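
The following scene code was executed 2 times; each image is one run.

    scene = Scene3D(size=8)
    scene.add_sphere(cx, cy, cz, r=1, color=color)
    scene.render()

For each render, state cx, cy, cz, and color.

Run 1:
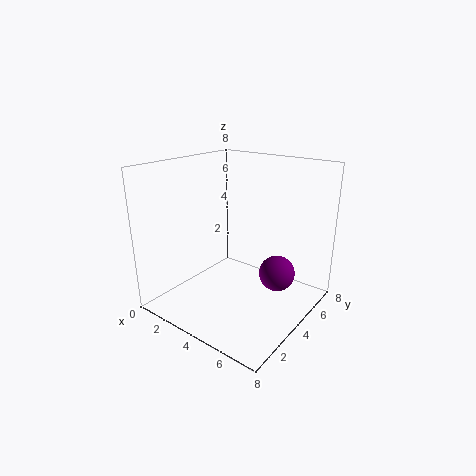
cx = 6, cy = 5, cz = 2, color = 'purple'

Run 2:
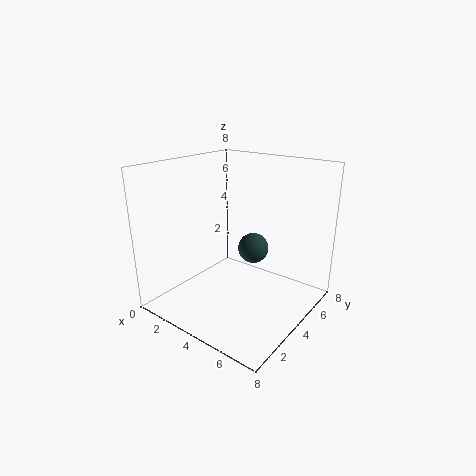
cx = 3, cy = 7, cz = 2, color = 'darkslategray'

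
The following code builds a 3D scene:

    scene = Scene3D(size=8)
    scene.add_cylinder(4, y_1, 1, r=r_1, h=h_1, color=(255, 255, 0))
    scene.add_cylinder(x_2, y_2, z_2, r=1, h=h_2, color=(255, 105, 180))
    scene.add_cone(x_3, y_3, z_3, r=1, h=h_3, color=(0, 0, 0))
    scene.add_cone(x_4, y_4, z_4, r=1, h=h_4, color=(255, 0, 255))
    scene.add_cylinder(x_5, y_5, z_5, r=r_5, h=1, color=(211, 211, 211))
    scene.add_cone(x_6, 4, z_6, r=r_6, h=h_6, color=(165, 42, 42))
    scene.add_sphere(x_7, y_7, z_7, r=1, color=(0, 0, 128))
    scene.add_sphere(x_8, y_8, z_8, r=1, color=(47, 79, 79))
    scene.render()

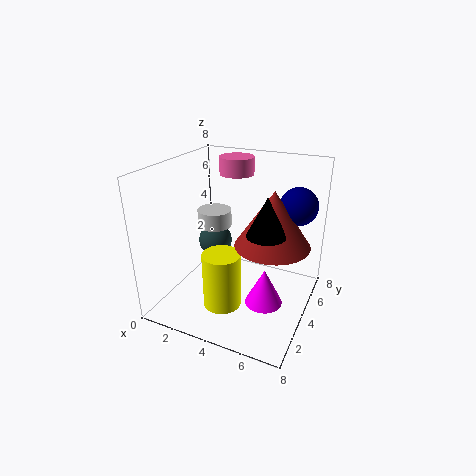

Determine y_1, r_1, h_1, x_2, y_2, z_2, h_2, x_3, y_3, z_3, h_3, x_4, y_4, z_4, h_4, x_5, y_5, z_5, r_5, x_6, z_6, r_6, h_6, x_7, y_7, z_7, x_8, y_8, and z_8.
y_1 = 2, r_1 = 1, h_1 = 3, x_2 = 3, y_2 = 6, z_2 = 7, h_2 = 1, x_3 = 6, y_3 = 3, z_3 = 5, h_3 = 2, x_4 = 6, y_4 = 3, z_4 = 1, h_4 = 2, x_5 = 2, y_5 = 5, z_5 = 4, r_5 = 1, x_6 = 6, z_6 = 4, r_6 = 2, h_6 = 3, x_7 = 7, y_7 = 5, z_7 = 6, x_8 = 2, y_8 = 5, z_8 = 3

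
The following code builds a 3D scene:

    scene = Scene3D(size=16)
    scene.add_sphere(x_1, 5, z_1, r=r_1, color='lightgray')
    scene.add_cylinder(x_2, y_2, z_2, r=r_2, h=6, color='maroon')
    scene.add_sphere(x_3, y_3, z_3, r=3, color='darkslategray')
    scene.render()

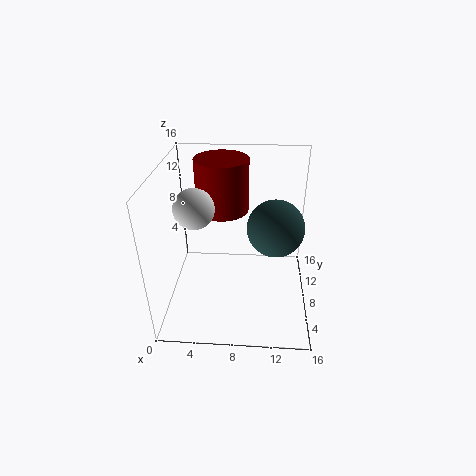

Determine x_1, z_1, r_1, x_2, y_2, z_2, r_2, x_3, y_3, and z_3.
x_1 = 4; z_1 = 13; r_1 = 2; x_2 = 6; y_2 = 11; z_2 = 10; r_2 = 3; x_3 = 12; y_3 = 7; z_3 = 10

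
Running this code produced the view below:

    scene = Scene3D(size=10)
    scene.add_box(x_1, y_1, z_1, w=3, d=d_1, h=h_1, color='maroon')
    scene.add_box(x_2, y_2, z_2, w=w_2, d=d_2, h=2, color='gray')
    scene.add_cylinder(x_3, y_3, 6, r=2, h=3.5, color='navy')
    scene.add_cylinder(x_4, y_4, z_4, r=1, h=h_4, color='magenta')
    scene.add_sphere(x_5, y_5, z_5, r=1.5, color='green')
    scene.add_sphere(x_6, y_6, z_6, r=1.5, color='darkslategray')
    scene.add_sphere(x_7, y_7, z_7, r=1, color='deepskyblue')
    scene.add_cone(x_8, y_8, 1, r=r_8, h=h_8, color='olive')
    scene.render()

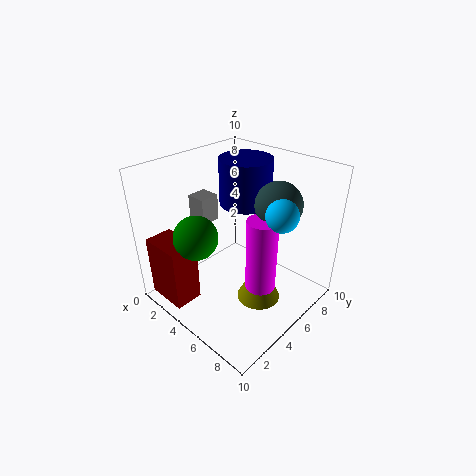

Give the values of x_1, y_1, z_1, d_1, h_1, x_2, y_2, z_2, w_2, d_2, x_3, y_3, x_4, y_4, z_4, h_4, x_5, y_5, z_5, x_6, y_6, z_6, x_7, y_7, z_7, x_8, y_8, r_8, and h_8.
x_1 = 0.5; y_1 = 0.5; z_1 = 0.5; d_1 = 2; h_1 = 4.5; x_2 = 0.5; y_2 = 4.5; z_2 = 5; w_2 = 1.5; d_2 = 1.5; x_3 = 3; y_3 = 8; x_4 = 7.5; y_4 = 4.5; z_4 = 2.5; h_4 = 5; x_5 = 3.5; y_5 = 2.5; z_5 = 5.5; x_6 = 7.5; y_6 = 6; z_6 = 8; x_7 = 8.5; y_7 = 5; z_7 = 8; x_8 = 7; y_8 = 5; r_8 = 1.5; h_8 = 3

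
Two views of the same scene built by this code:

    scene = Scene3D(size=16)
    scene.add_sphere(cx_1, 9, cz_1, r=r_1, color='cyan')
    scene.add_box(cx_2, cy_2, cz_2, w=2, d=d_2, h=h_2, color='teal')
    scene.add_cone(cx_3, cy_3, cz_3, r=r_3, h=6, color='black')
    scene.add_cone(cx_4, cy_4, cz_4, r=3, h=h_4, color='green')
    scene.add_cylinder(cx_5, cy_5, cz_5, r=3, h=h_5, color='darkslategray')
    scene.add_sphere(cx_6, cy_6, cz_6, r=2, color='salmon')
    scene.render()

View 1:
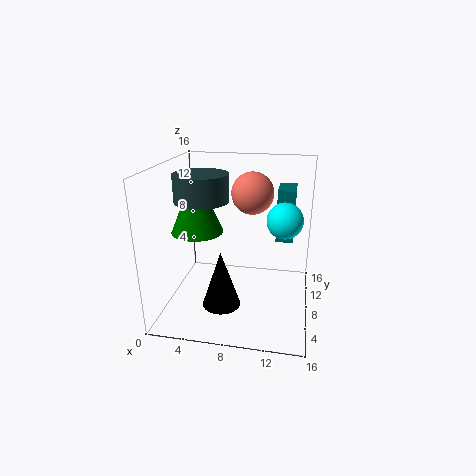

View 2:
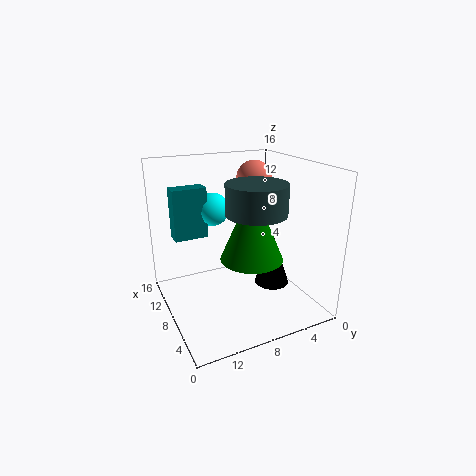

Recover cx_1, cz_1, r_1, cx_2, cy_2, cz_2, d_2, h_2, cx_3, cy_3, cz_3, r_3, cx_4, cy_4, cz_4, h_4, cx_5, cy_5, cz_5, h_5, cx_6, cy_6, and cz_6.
cx_1 = 13
cz_1 = 10
r_1 = 2
cx_2 = 12
cy_2 = 10
cz_2 = 7
d_2 = 4
h_2 = 6
cx_3 = 7
cy_3 = 4
cz_3 = 2
r_3 = 2
cx_4 = 3
cy_4 = 9
cz_4 = 8
h_4 = 7
cx_5 = 4
cy_5 = 8
cz_5 = 12
h_5 = 3
cx_6 = 10
cy_6 = 5
cz_6 = 14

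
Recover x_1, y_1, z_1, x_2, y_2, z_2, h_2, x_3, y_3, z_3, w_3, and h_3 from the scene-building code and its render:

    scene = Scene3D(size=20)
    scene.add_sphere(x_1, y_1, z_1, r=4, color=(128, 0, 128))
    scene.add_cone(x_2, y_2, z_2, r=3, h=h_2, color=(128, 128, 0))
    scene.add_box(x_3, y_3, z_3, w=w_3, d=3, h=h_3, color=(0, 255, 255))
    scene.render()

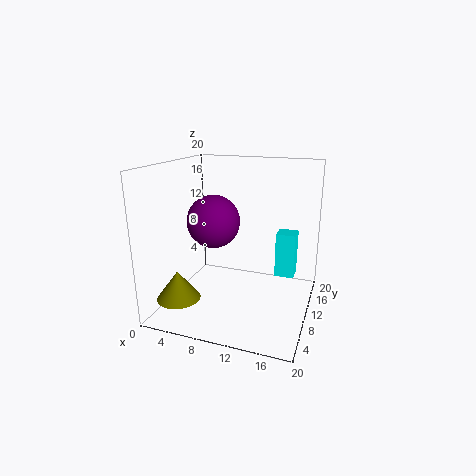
x_1 = 5; y_1 = 13; z_1 = 11; x_2 = 3; y_2 = 5; z_2 = 2; h_2 = 4; x_3 = 14; y_3 = 16; z_3 = 2; w_3 = 3; h_3 = 7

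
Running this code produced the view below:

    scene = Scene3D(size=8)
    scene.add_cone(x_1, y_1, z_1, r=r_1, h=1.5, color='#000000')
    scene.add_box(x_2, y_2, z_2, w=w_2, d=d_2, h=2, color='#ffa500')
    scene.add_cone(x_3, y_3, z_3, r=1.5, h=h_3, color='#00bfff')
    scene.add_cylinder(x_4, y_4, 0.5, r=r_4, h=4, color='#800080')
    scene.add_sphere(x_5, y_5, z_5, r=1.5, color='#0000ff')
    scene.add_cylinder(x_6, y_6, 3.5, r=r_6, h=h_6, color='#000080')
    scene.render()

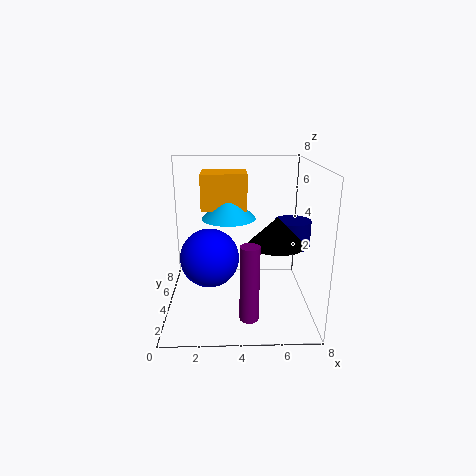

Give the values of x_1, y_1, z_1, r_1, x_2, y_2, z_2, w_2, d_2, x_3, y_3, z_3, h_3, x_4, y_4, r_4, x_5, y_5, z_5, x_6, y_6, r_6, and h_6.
x_1 = 6
y_1 = 3
z_1 = 4
r_1 = 1.5
x_2 = 2
y_2 = 4
z_2 = 5.5
w_2 = 2.5
d_2 = 2
x_3 = 3.5
y_3 = 4.5
z_3 = 5
h_3 = 1.5
x_4 = 4.5
y_4 = 1.5
r_4 = 0.5
x_5 = 2.5
y_5 = 2.5
z_5 = 3.5
x_6 = 7
y_6 = 4
r_6 = 1
h_6 = 1.5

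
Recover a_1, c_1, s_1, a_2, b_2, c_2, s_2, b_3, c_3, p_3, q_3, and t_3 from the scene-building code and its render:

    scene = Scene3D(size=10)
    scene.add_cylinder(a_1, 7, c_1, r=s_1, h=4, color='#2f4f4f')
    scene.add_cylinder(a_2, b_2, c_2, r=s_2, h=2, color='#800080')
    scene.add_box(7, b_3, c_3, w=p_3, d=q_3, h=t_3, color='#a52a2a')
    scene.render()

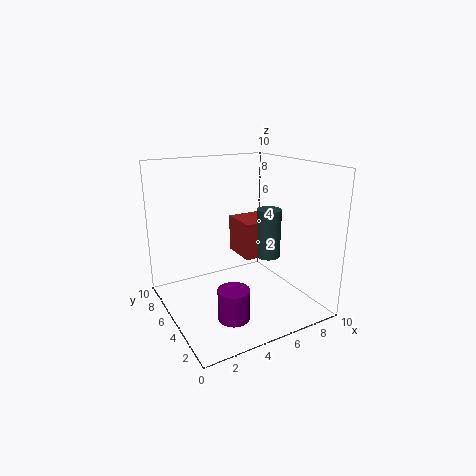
a_1 = 9, c_1 = 2, s_1 = 1, a_2 = 3, b_2 = 2, c_2 = 1, s_2 = 1, b_3 = 7, c_3 = 2, p_3 = 3, q_3 = 3, t_3 = 3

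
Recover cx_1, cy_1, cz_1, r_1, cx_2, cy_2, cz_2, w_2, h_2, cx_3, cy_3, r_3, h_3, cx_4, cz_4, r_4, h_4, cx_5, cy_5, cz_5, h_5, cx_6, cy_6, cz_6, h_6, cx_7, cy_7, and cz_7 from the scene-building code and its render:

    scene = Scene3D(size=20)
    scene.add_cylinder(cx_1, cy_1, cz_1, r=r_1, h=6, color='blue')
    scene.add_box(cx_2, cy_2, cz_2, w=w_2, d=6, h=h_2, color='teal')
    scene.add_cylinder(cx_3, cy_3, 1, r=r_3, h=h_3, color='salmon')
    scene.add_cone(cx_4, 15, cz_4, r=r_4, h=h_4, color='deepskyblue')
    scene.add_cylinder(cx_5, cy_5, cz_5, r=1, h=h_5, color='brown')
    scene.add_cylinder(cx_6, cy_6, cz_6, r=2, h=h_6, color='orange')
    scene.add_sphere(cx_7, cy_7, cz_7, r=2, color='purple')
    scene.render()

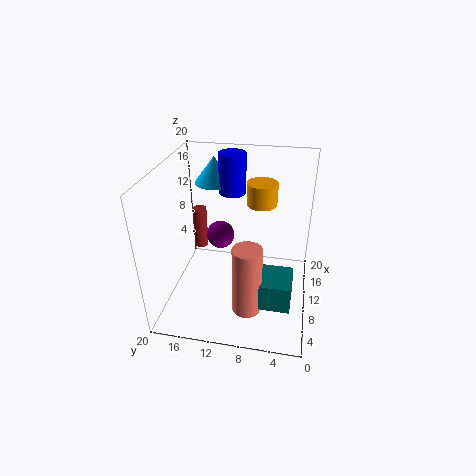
cx_1 = 16, cy_1 = 12, cz_1 = 14, r_1 = 2, cx_2 = 5, cy_2 = 2, cz_2 = 2, w_2 = 5, h_2 = 4, cx_3 = 6, cy_3 = 8, r_3 = 2, h_3 = 10, cx_4 = 17, cz_4 = 15, r_4 = 3, h_4 = 4, cx_5 = 12, cy_5 = 16, cz_5 = 7, h_5 = 6, cx_6 = 11, cy_6 = 7, cz_6 = 15, h_6 = 3, cx_7 = 12, cy_7 = 13, cz_7 = 9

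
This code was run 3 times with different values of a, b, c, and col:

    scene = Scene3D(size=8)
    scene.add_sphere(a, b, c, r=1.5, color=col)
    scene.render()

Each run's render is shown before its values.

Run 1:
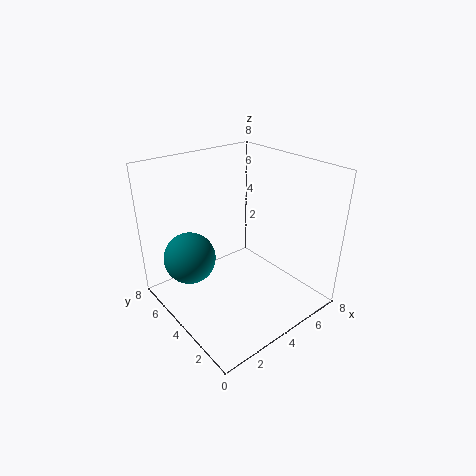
a = 2
b = 6
c = 2.5
col = 'teal'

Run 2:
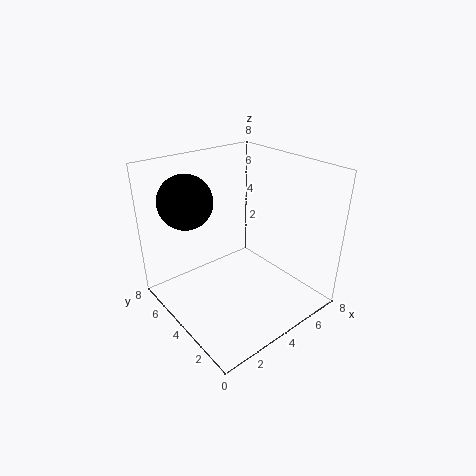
a = 2
b = 6
c = 6
col = 'black'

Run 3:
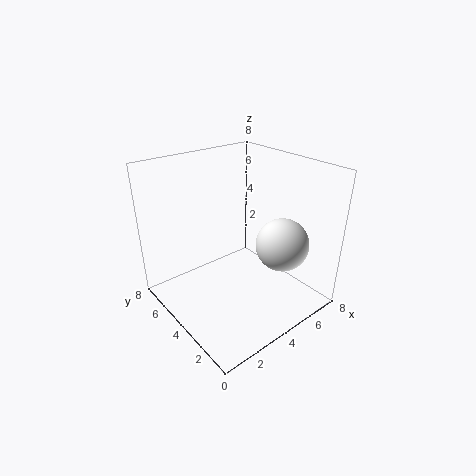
a = 6
b = 2.5
c = 3.5
col = 'white'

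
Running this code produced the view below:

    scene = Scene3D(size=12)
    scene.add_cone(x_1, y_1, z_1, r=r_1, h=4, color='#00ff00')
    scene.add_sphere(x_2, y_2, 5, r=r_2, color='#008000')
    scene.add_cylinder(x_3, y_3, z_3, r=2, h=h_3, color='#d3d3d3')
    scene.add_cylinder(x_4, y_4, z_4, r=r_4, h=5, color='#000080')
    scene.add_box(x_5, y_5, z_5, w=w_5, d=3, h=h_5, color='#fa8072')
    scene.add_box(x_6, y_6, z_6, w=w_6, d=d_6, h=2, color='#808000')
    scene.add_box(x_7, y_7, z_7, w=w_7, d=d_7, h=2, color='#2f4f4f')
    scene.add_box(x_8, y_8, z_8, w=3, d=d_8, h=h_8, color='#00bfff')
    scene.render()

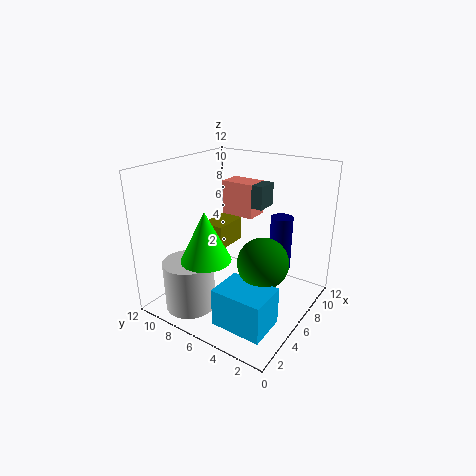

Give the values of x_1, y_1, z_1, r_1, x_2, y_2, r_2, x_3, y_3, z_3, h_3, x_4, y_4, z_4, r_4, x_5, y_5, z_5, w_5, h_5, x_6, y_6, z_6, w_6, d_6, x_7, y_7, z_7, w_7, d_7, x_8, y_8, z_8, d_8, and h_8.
x_1 = 3; y_1 = 7; z_1 = 5; r_1 = 2; x_2 = 5; y_2 = 3; r_2 = 2; x_3 = 2; y_3 = 8; z_3 = 1; h_3 = 4; x_4 = 10; y_4 = 4; z_4 = 2; r_4 = 1; x_5 = 8; y_5 = 6; z_5 = 7; w_5 = 2; h_5 = 3; x_6 = 5; y_6 = 7; z_6 = 5; w_6 = 3; d_6 = 2; x_7 = 8; y_7 = 5; z_7 = 8; w_7 = 2; d_7 = 2; x_8 = 1; y_8 = 1; z_8 = 1; d_8 = 4; h_8 = 3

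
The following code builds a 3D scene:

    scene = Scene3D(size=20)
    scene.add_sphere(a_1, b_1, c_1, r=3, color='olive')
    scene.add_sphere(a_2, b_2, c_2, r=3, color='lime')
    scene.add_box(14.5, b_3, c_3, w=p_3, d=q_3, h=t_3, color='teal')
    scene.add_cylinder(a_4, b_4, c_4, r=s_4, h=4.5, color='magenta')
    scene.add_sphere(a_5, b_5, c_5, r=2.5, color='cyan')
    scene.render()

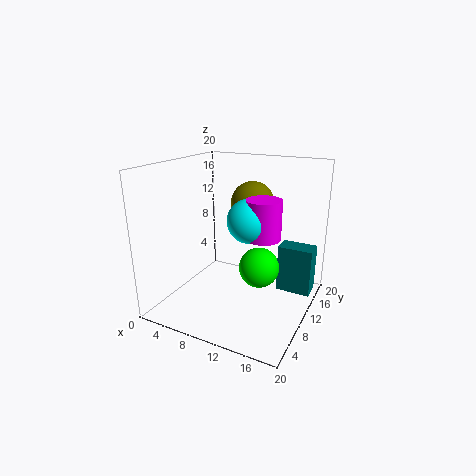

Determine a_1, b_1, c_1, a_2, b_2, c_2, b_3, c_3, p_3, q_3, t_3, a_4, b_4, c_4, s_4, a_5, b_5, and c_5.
a_1 = 11
b_1 = 12.5
c_1 = 14.5
a_2 = 12
b_2 = 13
c_2 = 4.5
b_3 = 14
c_3 = 1
p_3 = 5
q_3 = 3
t_3 = 7
a_4 = 16
b_4 = 4.5
c_4 = 13
s_4 = 2
a_5 = 14.5
b_5 = 4
c_5 = 15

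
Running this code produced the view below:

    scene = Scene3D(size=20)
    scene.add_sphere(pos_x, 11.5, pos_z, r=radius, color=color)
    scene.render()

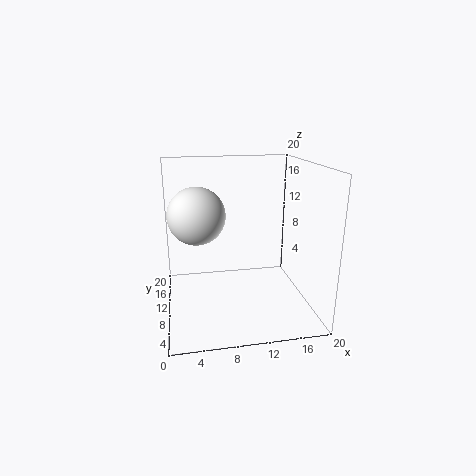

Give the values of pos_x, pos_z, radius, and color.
pos_x = 4.5
pos_z = 13
radius = 4
color = 'white'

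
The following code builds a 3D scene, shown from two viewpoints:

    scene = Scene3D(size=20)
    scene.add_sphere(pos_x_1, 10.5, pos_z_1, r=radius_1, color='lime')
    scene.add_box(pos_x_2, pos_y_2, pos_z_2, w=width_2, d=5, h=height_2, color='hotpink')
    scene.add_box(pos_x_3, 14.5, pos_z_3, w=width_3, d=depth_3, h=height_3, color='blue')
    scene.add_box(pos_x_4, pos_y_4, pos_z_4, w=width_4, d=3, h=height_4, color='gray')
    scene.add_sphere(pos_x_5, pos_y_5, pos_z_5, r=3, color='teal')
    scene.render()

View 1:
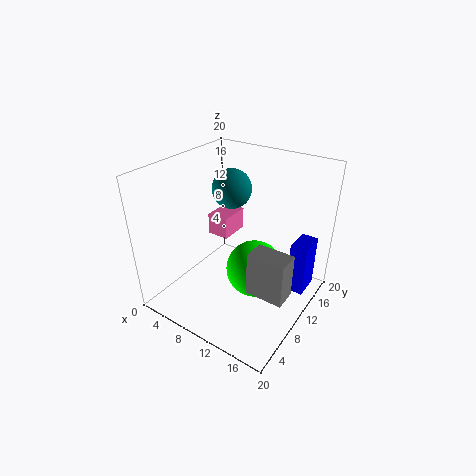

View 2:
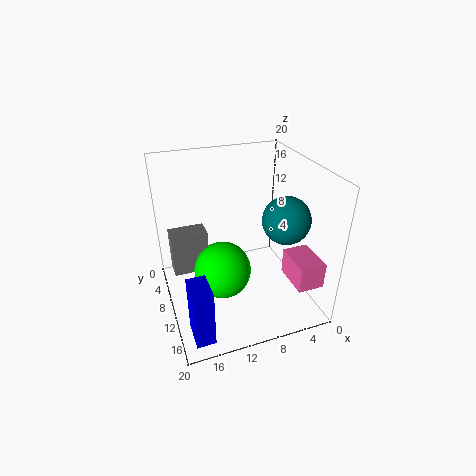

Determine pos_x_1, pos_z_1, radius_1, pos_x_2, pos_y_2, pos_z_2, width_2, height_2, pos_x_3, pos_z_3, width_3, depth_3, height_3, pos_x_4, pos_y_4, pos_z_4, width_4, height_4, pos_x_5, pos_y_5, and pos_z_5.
pos_x_1 = 12.5; pos_z_1 = 5.5; radius_1 = 4; pos_x_2 = 1.5; pos_y_2 = 14; pos_z_2 = 6; width_2 = 3.5; height_2 = 3.5; pos_x_3 = 16; pos_z_3 = 0.5; width_3 = 2.5; depth_3 = 4; height_3 = 8; pos_x_4 = 14; pos_y_4 = 6; pos_z_4 = 5; width_4 = 5; height_4 = 6; pos_x_5 = 5.5; pos_y_5 = 15; pos_z_5 = 14.5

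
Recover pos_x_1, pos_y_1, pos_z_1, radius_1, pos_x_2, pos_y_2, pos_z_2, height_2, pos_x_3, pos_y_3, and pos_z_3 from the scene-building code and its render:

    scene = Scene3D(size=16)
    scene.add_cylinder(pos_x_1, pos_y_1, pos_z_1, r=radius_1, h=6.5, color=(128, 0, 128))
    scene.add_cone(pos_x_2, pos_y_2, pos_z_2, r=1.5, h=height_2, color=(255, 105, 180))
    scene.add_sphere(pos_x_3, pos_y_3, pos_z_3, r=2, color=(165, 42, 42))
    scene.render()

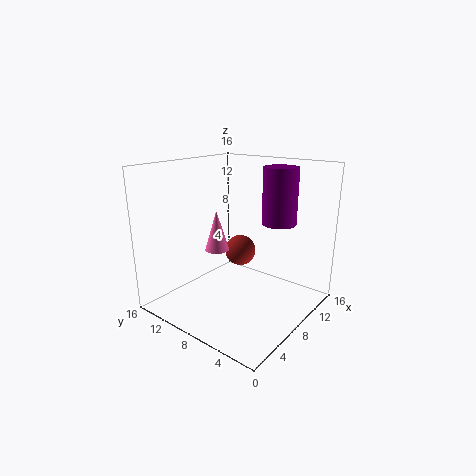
pos_x_1 = 12.5, pos_y_1 = 5.5, pos_z_1 = 9, radius_1 = 2, pos_x_2 = 9.5, pos_y_2 = 12.5, pos_z_2 = 5, height_2 = 5, pos_x_3 = 13, pos_y_3 = 11.5, pos_z_3 = 4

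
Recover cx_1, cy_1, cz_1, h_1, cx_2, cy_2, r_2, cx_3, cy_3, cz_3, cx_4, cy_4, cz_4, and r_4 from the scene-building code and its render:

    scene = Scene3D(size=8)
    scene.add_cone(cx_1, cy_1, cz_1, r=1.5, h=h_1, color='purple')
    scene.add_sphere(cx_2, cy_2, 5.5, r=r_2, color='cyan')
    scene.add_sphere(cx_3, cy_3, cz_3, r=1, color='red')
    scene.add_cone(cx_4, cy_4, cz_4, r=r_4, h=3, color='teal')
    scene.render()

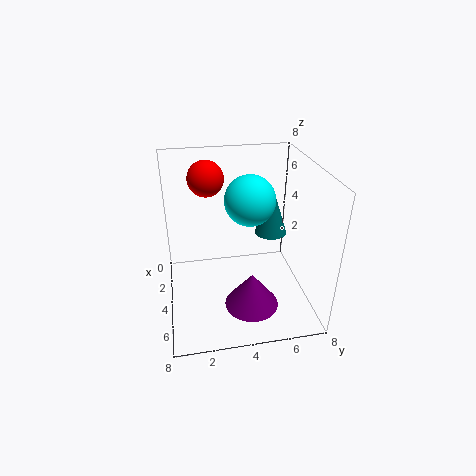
cx_1 = 5.5
cy_1 = 4.5
cz_1 = 0.5
h_1 = 2
cx_2 = 2.5
cy_2 = 5
r_2 = 1.5
cx_3 = 2.5
cy_3 = 2.5
cz_3 = 7
cx_4 = 2
cy_4 = 6.5
cz_4 = 3
r_4 = 1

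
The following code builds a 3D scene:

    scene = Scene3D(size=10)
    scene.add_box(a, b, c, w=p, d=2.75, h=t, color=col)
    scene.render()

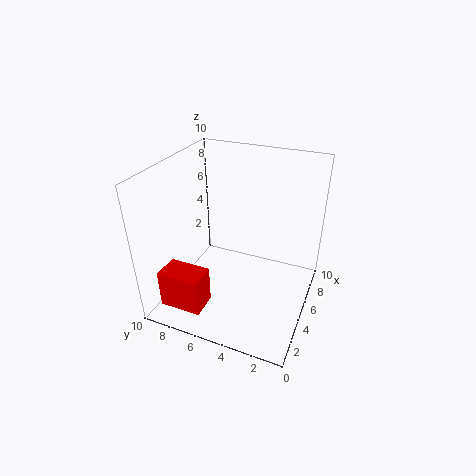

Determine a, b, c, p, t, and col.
a = 0.25, b = 5.75, c = 1.75, p = 1.75, t = 2.5, col = 'red'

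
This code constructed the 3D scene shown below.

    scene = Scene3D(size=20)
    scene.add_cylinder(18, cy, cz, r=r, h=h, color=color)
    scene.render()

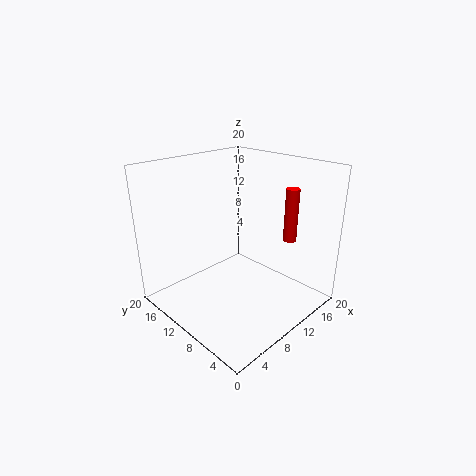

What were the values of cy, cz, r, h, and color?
cy = 7, cz = 8, r = 1, h = 8, color = 'red'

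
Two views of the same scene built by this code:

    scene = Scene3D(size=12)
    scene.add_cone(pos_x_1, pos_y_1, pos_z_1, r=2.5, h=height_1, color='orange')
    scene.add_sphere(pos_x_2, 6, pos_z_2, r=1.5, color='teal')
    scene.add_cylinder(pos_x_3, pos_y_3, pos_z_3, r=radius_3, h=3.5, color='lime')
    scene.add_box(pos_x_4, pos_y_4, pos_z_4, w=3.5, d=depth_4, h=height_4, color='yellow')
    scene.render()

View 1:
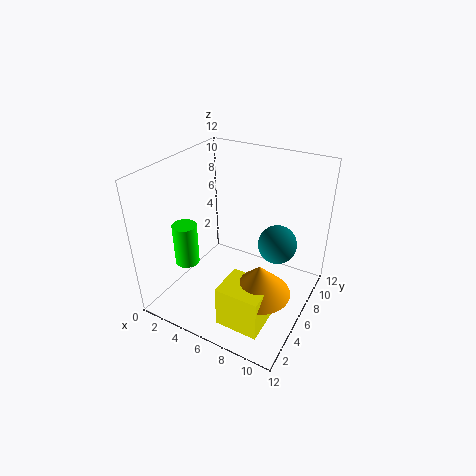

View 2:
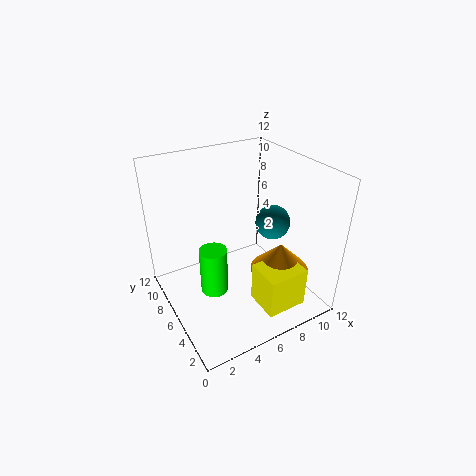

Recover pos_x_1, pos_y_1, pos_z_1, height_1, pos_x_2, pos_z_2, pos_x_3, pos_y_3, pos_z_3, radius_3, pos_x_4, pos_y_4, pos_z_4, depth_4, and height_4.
pos_x_1 = 9, pos_y_1 = 4, pos_z_1 = 3, height_1 = 2.5, pos_x_2 = 9.5, pos_z_2 = 6.5, pos_x_3 = 2.5, pos_y_3 = 3.5, pos_z_3 = 4, radius_3 = 1, pos_x_4 = 6.5, pos_y_4 = 1.5, pos_z_4 = 0.5, depth_4 = 3, height_4 = 3.5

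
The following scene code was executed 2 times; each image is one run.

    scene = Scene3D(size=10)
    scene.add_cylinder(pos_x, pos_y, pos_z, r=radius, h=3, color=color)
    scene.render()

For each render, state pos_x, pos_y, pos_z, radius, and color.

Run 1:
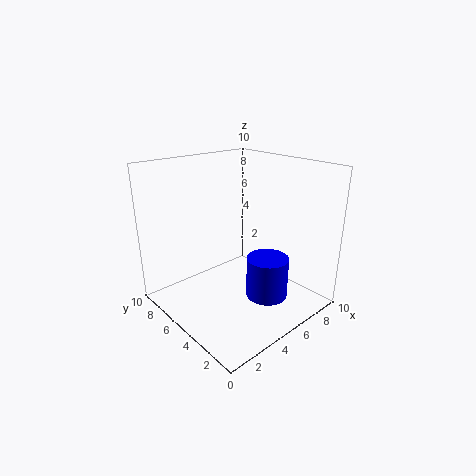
pos_x = 6.5, pos_y = 3.5, pos_z = 0.5, radius = 1.5, color = 'blue'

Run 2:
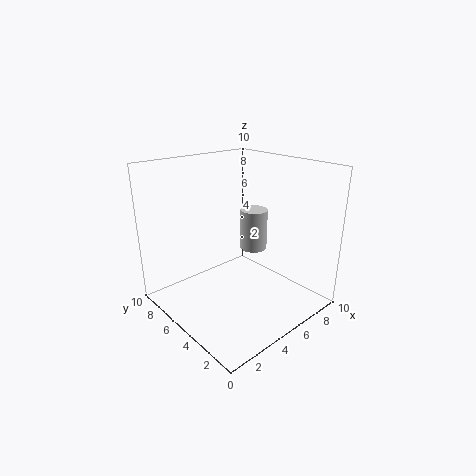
pos_x = 7, pos_y = 5.5, pos_z = 3.5, radius = 1, color = 'lightgray'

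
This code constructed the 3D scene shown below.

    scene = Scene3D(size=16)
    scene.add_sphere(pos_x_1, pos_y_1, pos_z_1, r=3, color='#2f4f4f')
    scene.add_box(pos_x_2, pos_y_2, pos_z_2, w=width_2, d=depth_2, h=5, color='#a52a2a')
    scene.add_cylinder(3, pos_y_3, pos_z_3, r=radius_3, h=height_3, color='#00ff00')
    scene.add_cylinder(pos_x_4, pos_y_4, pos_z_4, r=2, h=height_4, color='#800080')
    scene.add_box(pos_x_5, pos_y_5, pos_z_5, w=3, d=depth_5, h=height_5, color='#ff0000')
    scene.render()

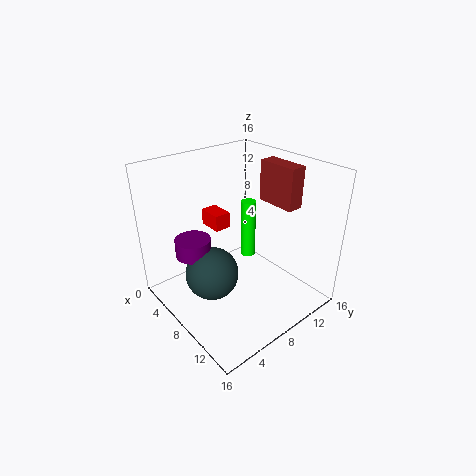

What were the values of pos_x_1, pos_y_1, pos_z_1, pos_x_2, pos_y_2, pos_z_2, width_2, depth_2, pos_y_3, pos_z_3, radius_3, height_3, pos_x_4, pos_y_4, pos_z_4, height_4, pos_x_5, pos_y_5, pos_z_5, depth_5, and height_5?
pos_x_1 = 7, pos_y_1 = 5, pos_z_1 = 4, pos_x_2 = 5, pos_y_2 = 14, pos_z_2 = 10, width_2 = 5, depth_2 = 2, pos_y_3 = 14, pos_z_3 = 1, radius_3 = 1, height_3 = 8, pos_x_4 = 5, pos_y_4 = 4, pos_z_4 = 6, height_4 = 2, pos_x_5 = 1, pos_y_5 = 8, pos_z_5 = 7, depth_5 = 2, height_5 = 2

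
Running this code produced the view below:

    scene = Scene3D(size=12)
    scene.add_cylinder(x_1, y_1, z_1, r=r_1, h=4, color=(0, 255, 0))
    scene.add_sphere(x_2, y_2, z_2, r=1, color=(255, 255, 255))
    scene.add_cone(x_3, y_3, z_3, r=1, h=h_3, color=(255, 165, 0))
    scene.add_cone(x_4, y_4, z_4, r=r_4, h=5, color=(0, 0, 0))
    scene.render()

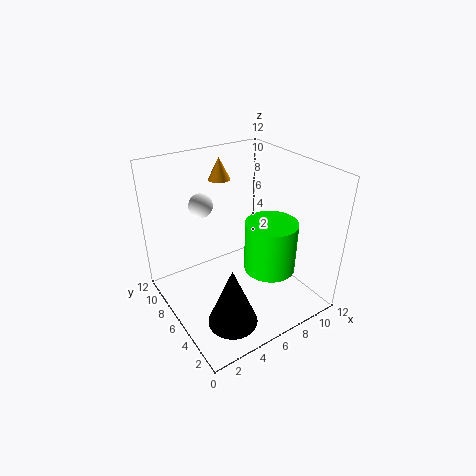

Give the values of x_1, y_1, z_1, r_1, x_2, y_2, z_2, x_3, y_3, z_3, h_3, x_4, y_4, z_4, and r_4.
x_1 = 7
y_1 = 3
z_1 = 4.5
r_1 = 2
x_2 = 4
y_2 = 8.5
z_2 = 8.5
x_3 = 7
y_3 = 10.5
z_3 = 9.5
h_3 = 2
x_4 = 3.5
y_4 = 3
z_4 = 0.5
r_4 = 2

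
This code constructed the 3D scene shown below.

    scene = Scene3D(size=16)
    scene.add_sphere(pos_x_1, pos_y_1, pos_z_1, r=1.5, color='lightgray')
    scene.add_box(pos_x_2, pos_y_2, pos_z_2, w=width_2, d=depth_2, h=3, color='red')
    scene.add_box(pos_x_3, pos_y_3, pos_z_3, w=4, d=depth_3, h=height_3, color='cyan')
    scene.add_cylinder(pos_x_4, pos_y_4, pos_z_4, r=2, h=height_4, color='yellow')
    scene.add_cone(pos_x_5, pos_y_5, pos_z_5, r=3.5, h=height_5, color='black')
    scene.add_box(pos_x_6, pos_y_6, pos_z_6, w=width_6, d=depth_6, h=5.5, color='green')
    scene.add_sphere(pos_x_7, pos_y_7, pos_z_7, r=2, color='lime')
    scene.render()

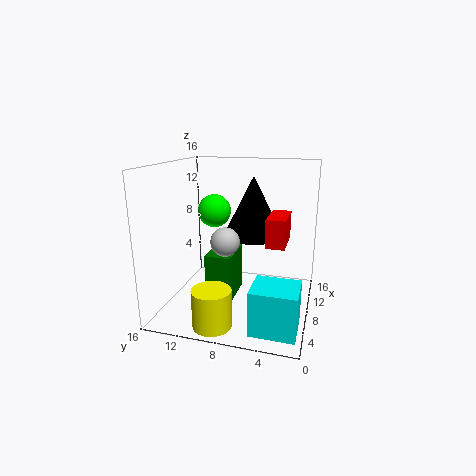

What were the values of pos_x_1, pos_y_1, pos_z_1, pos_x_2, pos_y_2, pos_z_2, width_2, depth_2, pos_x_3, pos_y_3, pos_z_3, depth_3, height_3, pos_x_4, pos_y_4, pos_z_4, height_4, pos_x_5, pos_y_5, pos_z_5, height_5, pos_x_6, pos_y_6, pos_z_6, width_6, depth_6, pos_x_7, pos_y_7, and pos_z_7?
pos_x_1 = 5, pos_y_1 = 8.5, pos_z_1 = 8.5, pos_x_2 = 5.5, pos_y_2 = 2.5, pos_z_2 = 8, width_2 = 4.5, depth_2 = 2, pos_x_3 = 0.5, pos_y_3 = 0.5, pos_z_3 = 1, depth_3 = 4.5, height_3 = 4.5, pos_x_4 = 2, pos_y_4 = 9, pos_z_4 = 0.5, height_4 = 4, pos_x_5 = 11, pos_y_5 = 7, pos_z_5 = 7.5, height_5 = 7, pos_x_6 = 6.5, pos_y_6 = 8.5, pos_z_6 = 0.5, width_6 = 5, depth_6 = 3, pos_x_7 = 11.5, pos_y_7 = 12, pos_z_7 = 10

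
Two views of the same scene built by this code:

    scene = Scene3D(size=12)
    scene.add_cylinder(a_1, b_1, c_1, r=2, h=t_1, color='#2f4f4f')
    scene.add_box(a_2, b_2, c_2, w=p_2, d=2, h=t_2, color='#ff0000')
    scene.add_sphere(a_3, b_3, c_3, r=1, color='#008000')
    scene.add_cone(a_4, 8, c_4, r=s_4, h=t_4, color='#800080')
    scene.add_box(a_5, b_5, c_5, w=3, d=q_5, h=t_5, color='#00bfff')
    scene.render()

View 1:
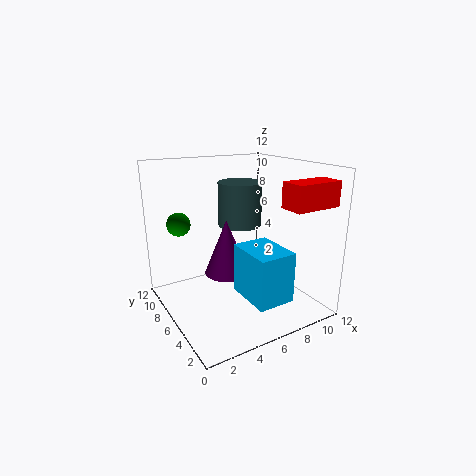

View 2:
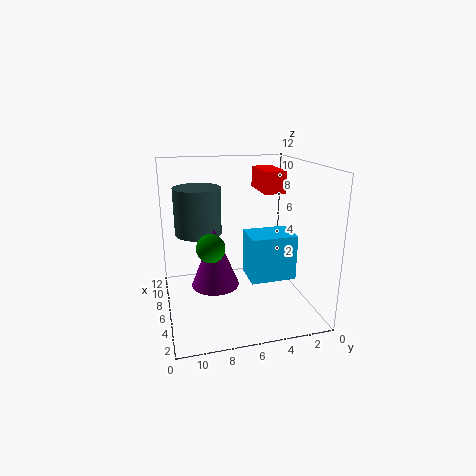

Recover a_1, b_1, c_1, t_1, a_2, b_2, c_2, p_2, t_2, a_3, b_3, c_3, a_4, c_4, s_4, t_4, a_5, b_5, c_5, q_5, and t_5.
a_1 = 8, b_1 = 9, c_1 = 6, t_1 = 4, a_2 = 8, b_2 = 1, c_2 = 9, p_2 = 4, t_2 = 2, a_3 = 2, b_3 = 9, c_3 = 7, a_4 = 6, c_4 = 2, s_4 = 2, t_4 = 5, a_5 = 5, b_5 = 1, c_5 = 2, q_5 = 4, t_5 = 4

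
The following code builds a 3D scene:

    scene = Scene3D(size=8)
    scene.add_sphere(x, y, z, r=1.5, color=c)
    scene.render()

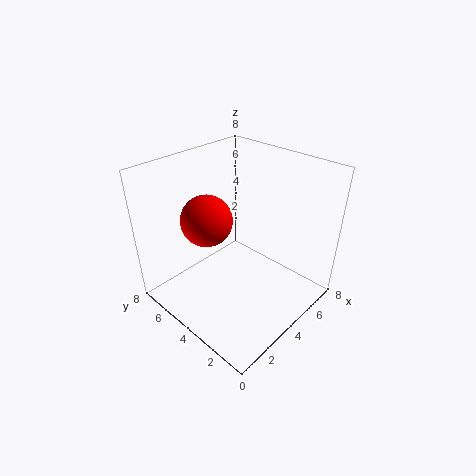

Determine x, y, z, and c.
x = 3.5
y = 6
z = 4.5
c = 'red'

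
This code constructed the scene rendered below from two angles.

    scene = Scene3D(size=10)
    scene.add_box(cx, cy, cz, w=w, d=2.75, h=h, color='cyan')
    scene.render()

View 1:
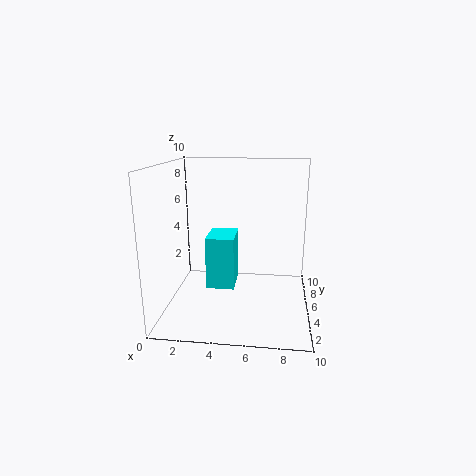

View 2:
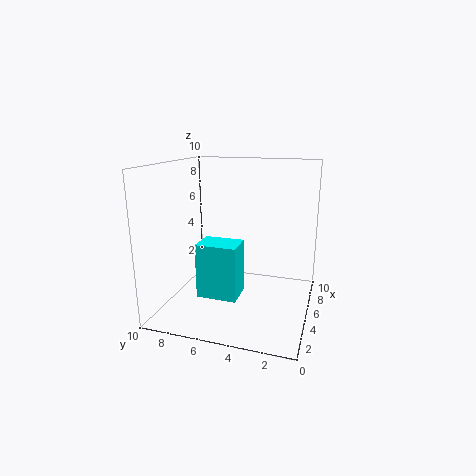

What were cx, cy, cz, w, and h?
cx = 2.75
cy = 4.5
cz = 1.25
w = 2
h = 3.75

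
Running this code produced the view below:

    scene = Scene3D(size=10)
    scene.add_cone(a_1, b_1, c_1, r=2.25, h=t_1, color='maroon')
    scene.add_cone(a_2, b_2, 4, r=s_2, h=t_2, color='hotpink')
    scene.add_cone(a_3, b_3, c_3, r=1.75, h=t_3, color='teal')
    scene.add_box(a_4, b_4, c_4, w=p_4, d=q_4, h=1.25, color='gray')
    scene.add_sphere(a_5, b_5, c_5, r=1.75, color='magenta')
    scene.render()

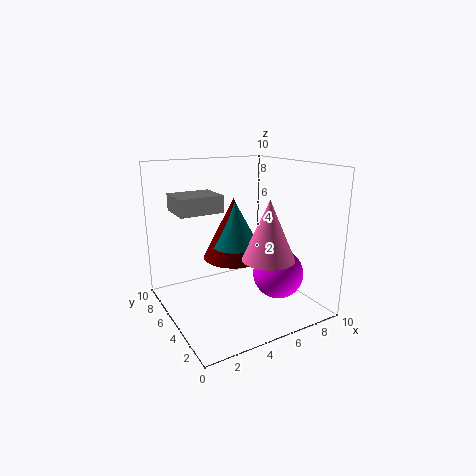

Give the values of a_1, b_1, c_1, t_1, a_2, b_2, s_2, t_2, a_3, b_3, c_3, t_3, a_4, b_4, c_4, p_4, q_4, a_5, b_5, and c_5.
a_1 = 5.5, b_1 = 6.5, c_1 = 3, t_1 = 4.5, a_2 = 6, b_2 = 2.75, s_2 = 1.75, t_2 = 4, a_3 = 5.5, b_3 = 6.25, c_3 = 4, t_3 = 3.25, a_4 = 1.5, b_4 = 6.5, c_4 = 6.5, p_4 = 3.25, q_4 = 2.75, a_5 = 7.25, b_5 = 3.25, c_5 = 2.5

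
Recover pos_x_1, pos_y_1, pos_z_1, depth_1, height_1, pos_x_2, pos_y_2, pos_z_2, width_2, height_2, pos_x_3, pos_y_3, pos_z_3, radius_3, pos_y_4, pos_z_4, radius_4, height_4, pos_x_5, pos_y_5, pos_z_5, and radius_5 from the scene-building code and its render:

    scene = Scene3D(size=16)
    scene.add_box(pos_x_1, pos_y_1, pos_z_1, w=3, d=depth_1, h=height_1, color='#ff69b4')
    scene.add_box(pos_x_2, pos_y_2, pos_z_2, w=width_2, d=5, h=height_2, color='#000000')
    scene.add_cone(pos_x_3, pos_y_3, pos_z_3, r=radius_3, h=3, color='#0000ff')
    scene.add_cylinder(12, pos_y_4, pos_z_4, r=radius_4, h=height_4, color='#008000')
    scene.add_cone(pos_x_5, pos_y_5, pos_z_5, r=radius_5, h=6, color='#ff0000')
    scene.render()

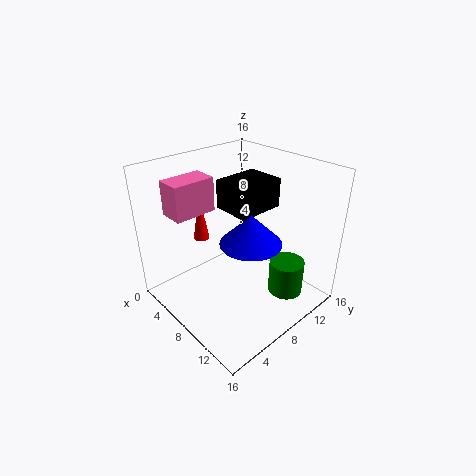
pos_x_1 = 1, pos_y_1 = 3, pos_z_1 = 10, depth_1 = 5, height_1 = 4, pos_x_2 = 7, pos_y_2 = 6, pos_z_2 = 12, width_2 = 4, height_2 = 3, pos_x_3 = 12, pos_y_3 = 6, pos_z_3 = 10, radius_3 = 3, pos_y_4 = 12, pos_z_4 = 1, radius_4 = 2, height_4 = 4, pos_x_5 = 1, pos_y_5 = 8, pos_z_5 = 5, radius_5 = 1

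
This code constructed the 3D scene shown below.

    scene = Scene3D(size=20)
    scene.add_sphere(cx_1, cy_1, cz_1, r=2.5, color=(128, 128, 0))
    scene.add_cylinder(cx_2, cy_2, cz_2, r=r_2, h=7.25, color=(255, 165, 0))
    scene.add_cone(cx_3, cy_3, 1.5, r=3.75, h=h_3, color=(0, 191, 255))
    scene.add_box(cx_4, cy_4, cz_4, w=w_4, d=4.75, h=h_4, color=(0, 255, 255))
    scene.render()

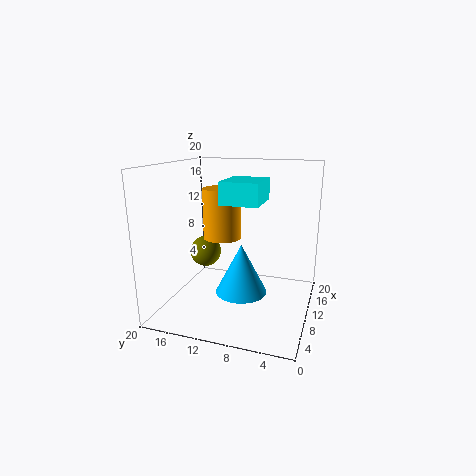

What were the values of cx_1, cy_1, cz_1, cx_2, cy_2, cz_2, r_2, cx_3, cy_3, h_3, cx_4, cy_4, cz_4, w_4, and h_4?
cx_1 = 15.5; cy_1 = 17.5; cz_1 = 5.25; cx_2 = 11.75; cy_2 = 13; cz_2 = 9.25; r_2 = 2.75; cx_3 = 10.75; cy_3 = 9.75; h_3 = 7.25; cx_4 = 4.25; cy_4 = 5.75; cz_4 = 15.75; w_4 = 5.75; h_4 = 2.75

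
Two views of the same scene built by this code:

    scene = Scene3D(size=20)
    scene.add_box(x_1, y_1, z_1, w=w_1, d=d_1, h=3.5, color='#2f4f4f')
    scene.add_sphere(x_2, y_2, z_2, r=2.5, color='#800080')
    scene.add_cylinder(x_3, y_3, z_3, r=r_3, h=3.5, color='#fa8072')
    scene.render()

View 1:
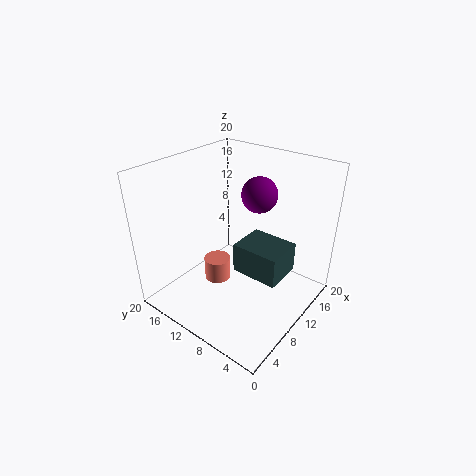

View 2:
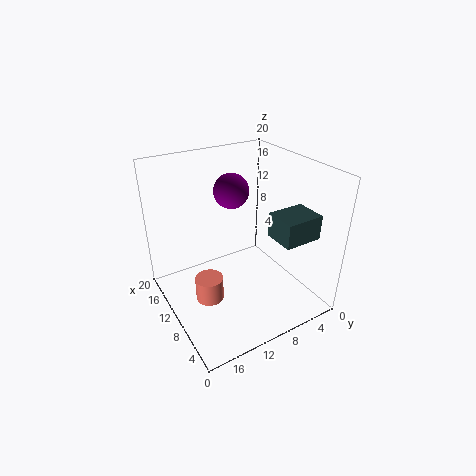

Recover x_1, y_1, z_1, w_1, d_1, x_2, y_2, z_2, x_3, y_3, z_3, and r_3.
x_1 = 4; y_1 = 0.5; z_1 = 10; w_1 = 4.5; d_1 = 5.5; x_2 = 13.5; y_2 = 9; z_2 = 15.5; x_3 = 10.5; y_3 = 14.5; z_3 = 1; r_3 = 2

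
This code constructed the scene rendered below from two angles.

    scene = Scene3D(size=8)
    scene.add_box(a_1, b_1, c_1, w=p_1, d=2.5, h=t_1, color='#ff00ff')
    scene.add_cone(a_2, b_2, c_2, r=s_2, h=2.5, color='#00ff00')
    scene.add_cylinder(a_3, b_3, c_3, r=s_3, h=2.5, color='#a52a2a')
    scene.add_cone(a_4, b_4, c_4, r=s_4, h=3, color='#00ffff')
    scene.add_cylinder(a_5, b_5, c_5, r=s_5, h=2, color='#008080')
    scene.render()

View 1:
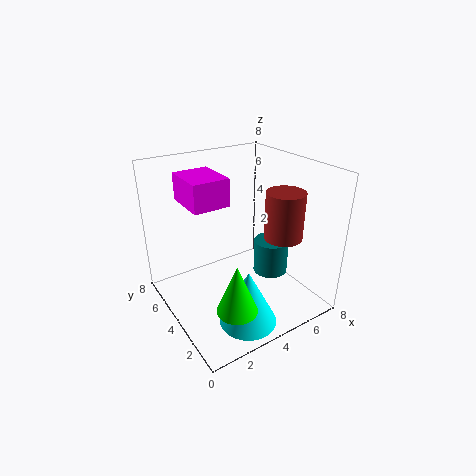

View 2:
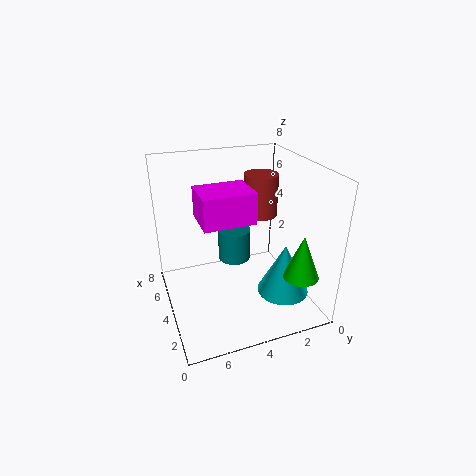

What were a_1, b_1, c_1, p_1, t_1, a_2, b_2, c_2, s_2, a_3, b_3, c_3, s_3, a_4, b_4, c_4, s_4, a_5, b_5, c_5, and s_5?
a_1 = 1.5
b_1 = 4
c_1 = 6
p_1 = 2
t_1 = 1.5
a_2 = 2
b_2 = 1
c_2 = 2
s_2 = 1
a_3 = 5.5
b_3 = 2
c_3 = 4.5
s_3 = 1
a_4 = 3
b_4 = 1.5
c_4 = 0.5
s_4 = 1.5
a_5 = 6
b_5 = 3.5
c_5 = 1.5
s_5 = 1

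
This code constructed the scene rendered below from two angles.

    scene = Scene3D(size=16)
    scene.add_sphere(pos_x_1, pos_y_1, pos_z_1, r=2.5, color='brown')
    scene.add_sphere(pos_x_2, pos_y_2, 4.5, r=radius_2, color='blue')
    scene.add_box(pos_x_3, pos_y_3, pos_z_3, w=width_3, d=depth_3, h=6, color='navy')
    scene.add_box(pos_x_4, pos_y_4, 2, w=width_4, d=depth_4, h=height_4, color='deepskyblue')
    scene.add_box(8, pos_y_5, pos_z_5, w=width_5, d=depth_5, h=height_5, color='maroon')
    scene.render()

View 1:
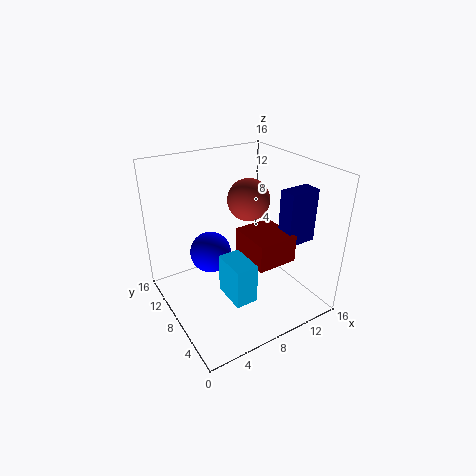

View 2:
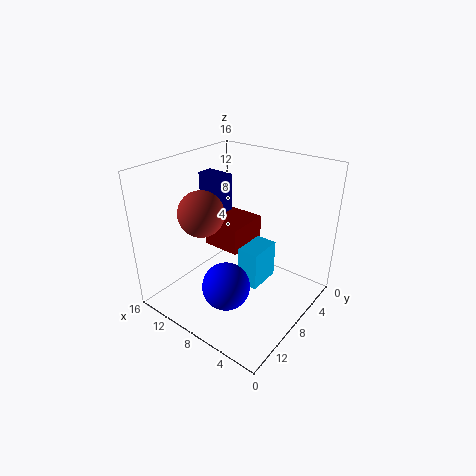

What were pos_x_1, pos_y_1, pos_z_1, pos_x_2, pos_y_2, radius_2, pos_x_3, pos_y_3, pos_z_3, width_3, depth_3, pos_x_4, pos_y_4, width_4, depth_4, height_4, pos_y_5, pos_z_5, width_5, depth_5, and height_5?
pos_x_1 = 11
pos_y_1 = 10.5
pos_z_1 = 11
pos_x_2 = 6.5
pos_y_2 = 12
radius_2 = 2.5
pos_x_3 = 12
pos_y_3 = 4
pos_z_3 = 7.5
width_3 = 3.5
depth_3 = 2
pos_x_4 = 5.5
pos_y_4 = 4
width_4 = 2.5
depth_4 = 4
height_4 = 4.5
pos_y_5 = 3.5
pos_z_5 = 6
width_5 = 4.5
depth_5 = 5
height_5 = 3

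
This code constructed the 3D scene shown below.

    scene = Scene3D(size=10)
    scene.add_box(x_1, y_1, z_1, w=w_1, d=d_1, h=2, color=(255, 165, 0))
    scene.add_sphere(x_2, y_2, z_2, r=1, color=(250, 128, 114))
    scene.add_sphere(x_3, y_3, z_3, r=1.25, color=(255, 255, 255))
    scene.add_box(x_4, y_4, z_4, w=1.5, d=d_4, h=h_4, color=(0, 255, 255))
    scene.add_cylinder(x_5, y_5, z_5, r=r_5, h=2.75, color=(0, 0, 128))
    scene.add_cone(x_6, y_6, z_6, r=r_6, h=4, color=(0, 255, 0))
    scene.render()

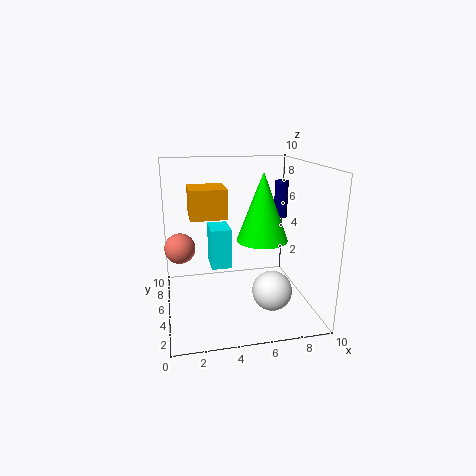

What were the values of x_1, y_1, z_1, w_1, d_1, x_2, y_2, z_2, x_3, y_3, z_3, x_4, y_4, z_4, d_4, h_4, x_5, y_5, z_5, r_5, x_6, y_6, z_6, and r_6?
x_1 = 1.75
y_1 = 4.5
z_1 = 6.5
w_1 = 2.5
d_1 = 2.5
x_2 = 1
y_2 = 4.5
z_2 = 4.75
x_3 = 6.5
y_3 = 1.75
z_3 = 2.5
x_4 = 3.25
y_4 = 6
z_4 = 2.25
d_4 = 2.25
h_4 = 3
x_5 = 8.75
y_5 = 7
z_5 = 5.75
r_5 = 0.5
x_6 = 5.75
y_6 = 1.75
z_6 = 6
r_6 = 1.5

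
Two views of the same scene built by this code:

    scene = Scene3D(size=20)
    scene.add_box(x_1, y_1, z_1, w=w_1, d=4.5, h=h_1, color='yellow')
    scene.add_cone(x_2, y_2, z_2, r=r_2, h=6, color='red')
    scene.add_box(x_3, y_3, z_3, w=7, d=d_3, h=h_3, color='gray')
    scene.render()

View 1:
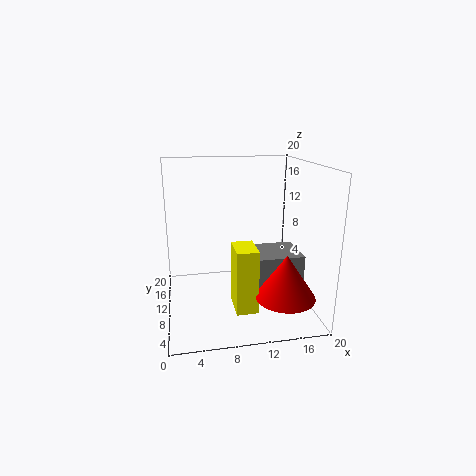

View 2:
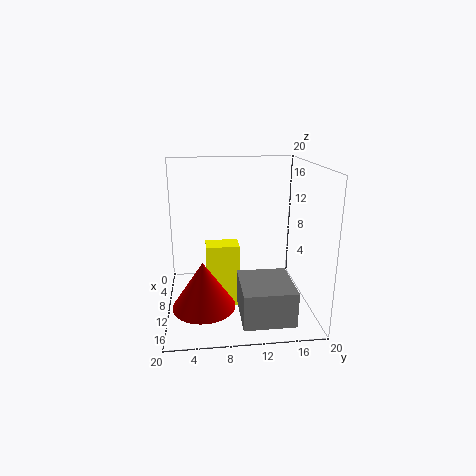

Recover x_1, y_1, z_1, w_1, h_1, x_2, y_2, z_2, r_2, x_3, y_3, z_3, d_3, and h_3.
x_1 = 9, y_1 = 5.5, z_1 = 0.5, w_1 = 3, h_1 = 9, x_2 = 15.5, y_2 = 5, z_2 = 3, r_2 = 4, x_3 = 13, y_3 = 9.5, z_3 = 2, d_3 = 6.5, h_3 = 4.5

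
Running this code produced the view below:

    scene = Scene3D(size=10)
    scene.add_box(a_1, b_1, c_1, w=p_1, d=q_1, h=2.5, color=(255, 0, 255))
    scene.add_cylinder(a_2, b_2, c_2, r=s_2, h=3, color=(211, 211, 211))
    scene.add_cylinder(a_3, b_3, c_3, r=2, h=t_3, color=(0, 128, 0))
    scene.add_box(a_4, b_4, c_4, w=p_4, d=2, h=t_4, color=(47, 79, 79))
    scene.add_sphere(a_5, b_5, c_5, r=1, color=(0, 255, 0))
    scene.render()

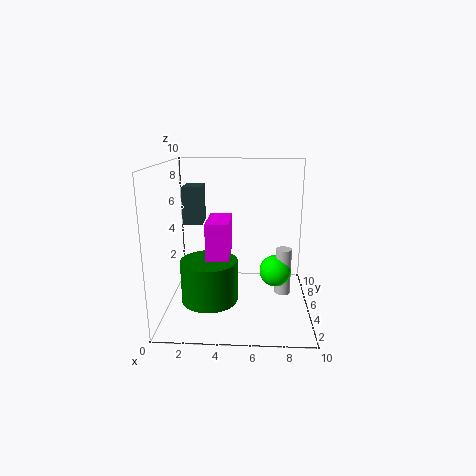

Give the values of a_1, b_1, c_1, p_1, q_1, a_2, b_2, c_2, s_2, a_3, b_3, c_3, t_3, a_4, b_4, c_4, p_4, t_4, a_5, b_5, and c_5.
a_1 = 3; b_1 = 3; c_1 = 4; p_1 = 1.5; q_1 = 3; a_2 = 8; b_2 = 3; c_2 = 2; s_2 = 0.5; a_3 = 3; b_3 = 4.5; c_3 = 0.5; t_3 = 3; a_4 = 0.5; b_4 = 8; c_4 = 5; p_4 = 1.5; t_4 = 3; a_5 = 7.5; b_5 = 3; c_5 = 3.5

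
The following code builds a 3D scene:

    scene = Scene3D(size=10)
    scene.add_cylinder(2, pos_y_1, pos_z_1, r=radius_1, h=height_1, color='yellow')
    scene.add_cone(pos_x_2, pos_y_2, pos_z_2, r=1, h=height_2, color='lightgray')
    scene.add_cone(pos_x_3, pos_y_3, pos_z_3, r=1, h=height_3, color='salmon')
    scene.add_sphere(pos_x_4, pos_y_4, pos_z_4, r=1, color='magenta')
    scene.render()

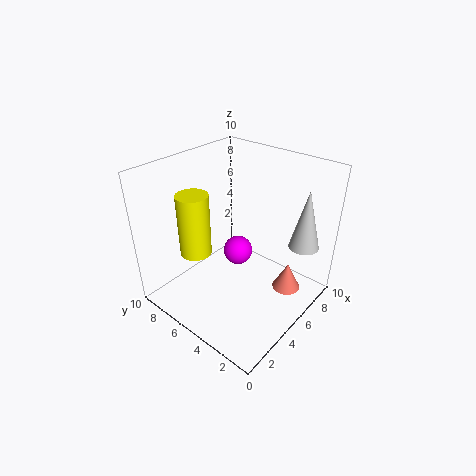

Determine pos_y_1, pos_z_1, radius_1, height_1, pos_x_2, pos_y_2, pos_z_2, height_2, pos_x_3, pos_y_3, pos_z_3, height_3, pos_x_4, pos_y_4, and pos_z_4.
pos_y_1 = 6; pos_z_1 = 5; radius_1 = 1; height_1 = 4; pos_x_2 = 7; pos_y_2 = 1; pos_z_2 = 5; height_2 = 4; pos_x_3 = 7; pos_y_3 = 2; pos_z_3 = 1; height_3 = 2; pos_x_4 = 5; pos_y_4 = 5; pos_z_4 = 4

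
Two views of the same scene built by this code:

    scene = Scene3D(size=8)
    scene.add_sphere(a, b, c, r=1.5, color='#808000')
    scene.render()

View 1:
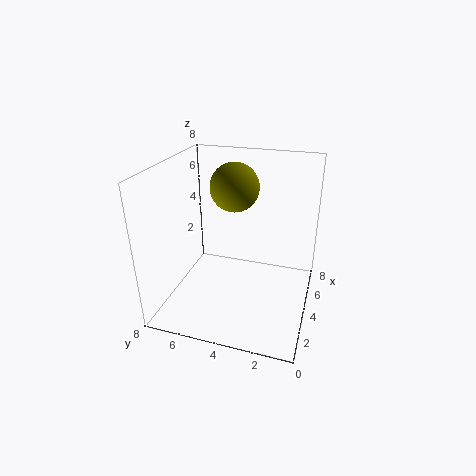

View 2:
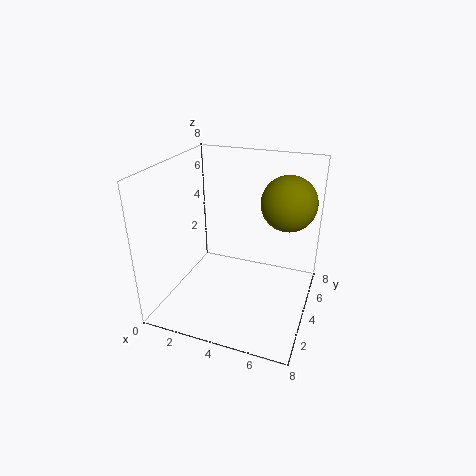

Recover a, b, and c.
a = 6.5, b = 5, c = 6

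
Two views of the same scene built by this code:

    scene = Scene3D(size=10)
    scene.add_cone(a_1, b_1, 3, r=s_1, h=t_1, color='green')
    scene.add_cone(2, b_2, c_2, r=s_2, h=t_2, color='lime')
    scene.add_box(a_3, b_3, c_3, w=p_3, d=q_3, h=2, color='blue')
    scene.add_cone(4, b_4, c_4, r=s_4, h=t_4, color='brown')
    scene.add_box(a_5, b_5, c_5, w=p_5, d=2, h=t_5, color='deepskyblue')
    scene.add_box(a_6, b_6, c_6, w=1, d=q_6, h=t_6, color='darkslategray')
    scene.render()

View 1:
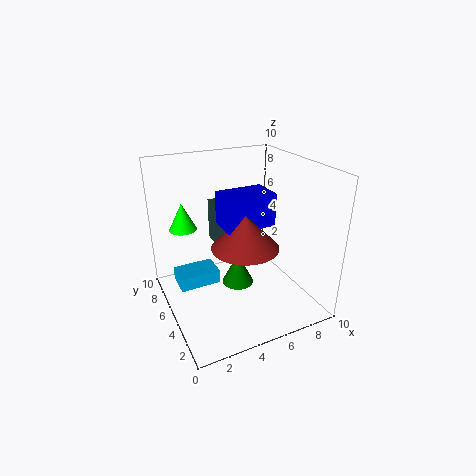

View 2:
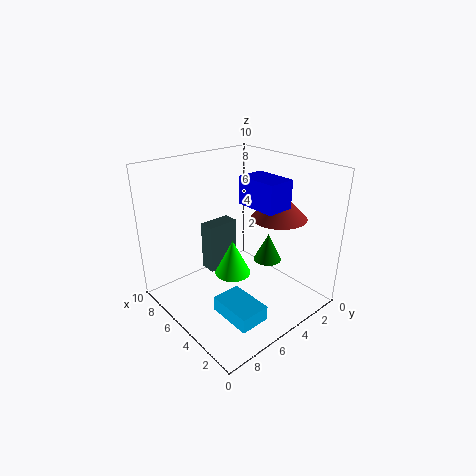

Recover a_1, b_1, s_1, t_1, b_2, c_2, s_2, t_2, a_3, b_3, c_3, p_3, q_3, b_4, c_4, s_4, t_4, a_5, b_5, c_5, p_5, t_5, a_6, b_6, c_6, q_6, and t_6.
a_1 = 4
b_1 = 3
s_1 = 1
t_1 = 2
b_2 = 8
c_2 = 5
s_2 = 1
t_2 = 2
a_3 = 3
b_3 = 2
c_3 = 7
p_3 = 3
q_3 = 2
b_4 = 2
c_4 = 6
s_4 = 2
t_4 = 2
a_5 = 1
b_5 = 6
c_5 = 1
p_5 = 3
t_5 = 1
a_6 = 4
b_6 = 6
c_6 = 4
q_6 = 2
t_6 = 3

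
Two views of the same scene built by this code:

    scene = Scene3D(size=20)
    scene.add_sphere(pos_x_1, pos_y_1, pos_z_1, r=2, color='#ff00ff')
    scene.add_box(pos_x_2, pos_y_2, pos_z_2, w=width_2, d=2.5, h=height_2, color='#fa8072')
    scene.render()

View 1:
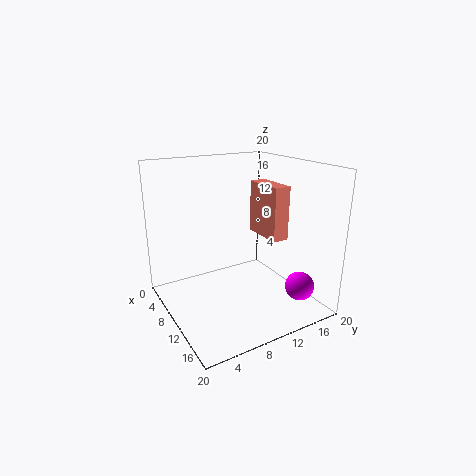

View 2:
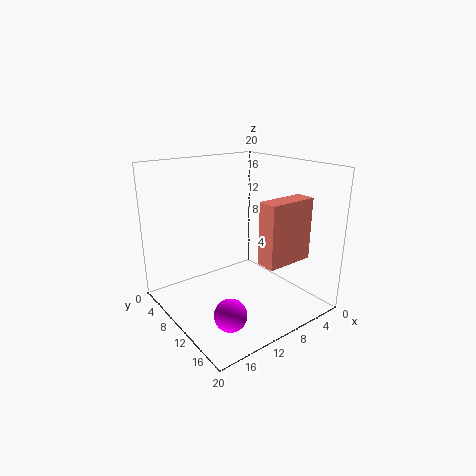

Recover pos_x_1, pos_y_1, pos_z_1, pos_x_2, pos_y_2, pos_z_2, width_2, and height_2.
pos_x_1 = 16, pos_y_1 = 16.5, pos_z_1 = 3.5, pos_x_2 = 4.5, pos_y_2 = 15.5, pos_z_2 = 8.5, width_2 = 6.5, height_2 = 8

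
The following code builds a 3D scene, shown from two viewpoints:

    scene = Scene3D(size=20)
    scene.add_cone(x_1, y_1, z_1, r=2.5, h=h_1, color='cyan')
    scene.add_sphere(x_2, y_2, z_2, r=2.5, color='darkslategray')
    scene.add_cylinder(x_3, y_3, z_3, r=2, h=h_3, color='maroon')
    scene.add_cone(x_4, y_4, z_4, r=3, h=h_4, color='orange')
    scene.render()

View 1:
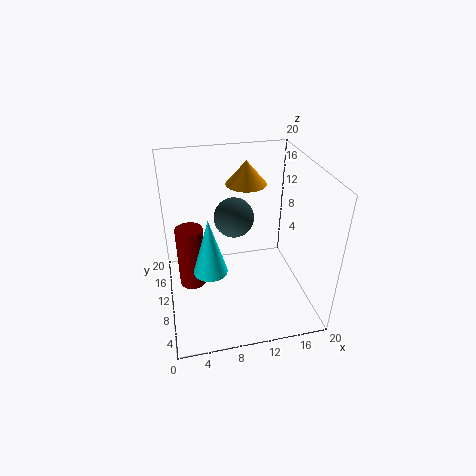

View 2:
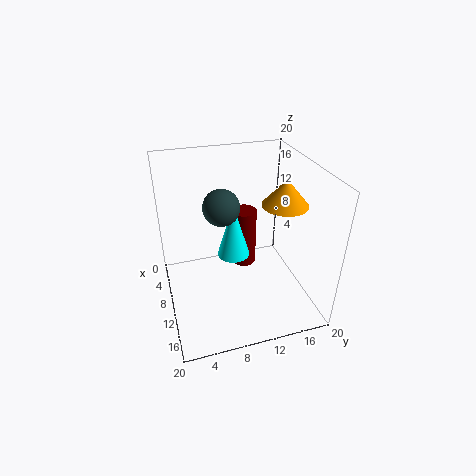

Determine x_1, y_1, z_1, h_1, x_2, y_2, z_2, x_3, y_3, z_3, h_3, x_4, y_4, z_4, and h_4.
x_1 = 6; y_1 = 10.5; z_1 = 4.5; h_1 = 8.5; x_2 = 9; y_2 = 8; z_2 = 14.5; x_3 = 3.5; y_3 = 13; z_3 = 1; h_3 = 9.5; x_4 = 12.5; y_4 = 15.5; z_4 = 15.5; h_4 = 3.5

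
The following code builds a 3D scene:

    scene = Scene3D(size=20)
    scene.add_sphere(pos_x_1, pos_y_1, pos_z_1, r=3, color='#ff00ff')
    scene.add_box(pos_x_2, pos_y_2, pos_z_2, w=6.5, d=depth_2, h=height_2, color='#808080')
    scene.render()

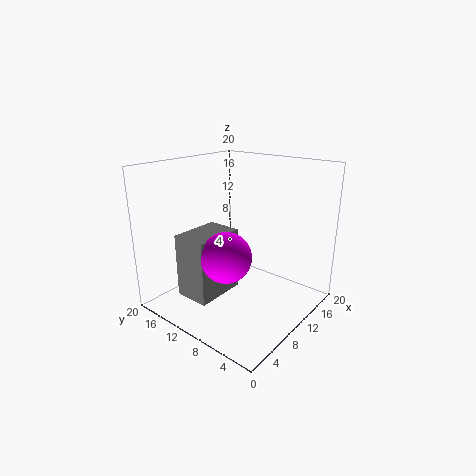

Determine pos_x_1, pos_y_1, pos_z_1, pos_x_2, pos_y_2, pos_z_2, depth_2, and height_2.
pos_x_1 = 3.5
pos_y_1 = 6.5
pos_z_1 = 10.5
pos_x_2 = 1
pos_y_2 = 8
pos_z_2 = 4.5
depth_2 = 4.5
height_2 = 8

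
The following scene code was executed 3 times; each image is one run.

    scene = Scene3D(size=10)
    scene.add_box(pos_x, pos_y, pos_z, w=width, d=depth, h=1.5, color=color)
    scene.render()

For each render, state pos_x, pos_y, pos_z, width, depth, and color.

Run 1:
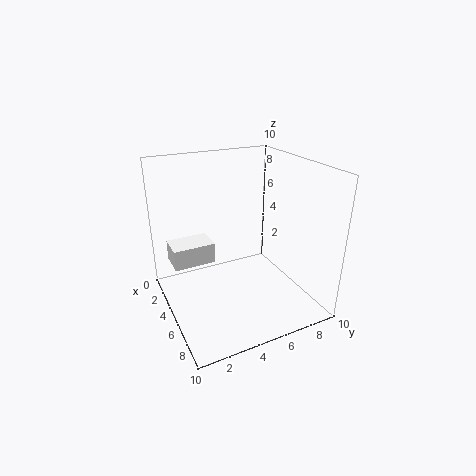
pos_x = 1.75
pos_y = 0.75
pos_z = 2.75
width = 2
depth = 3
color = 'white'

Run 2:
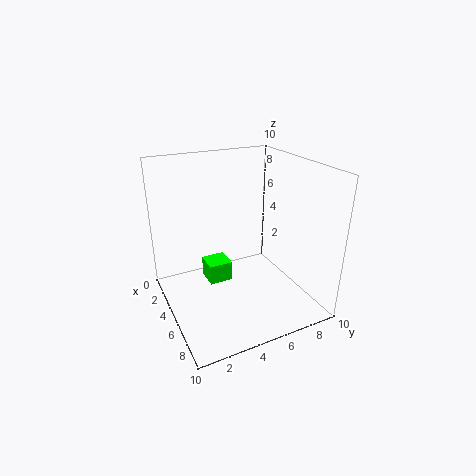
pos_x = 2.25
pos_y = 3.25
pos_z = 1
width = 1.75
depth = 1.75
color = 'lime'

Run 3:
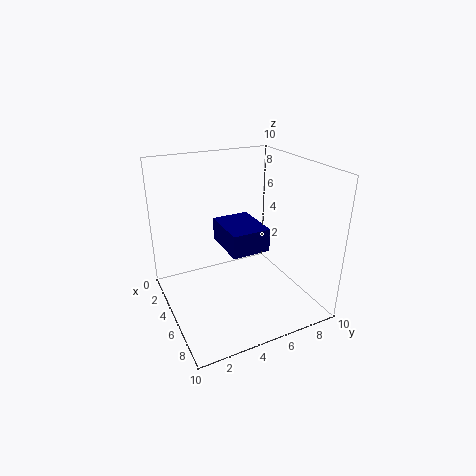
pos_x = 4.25
pos_y = 3.5
pos_z = 5
width = 3.25
depth = 2.5
color = 'navy'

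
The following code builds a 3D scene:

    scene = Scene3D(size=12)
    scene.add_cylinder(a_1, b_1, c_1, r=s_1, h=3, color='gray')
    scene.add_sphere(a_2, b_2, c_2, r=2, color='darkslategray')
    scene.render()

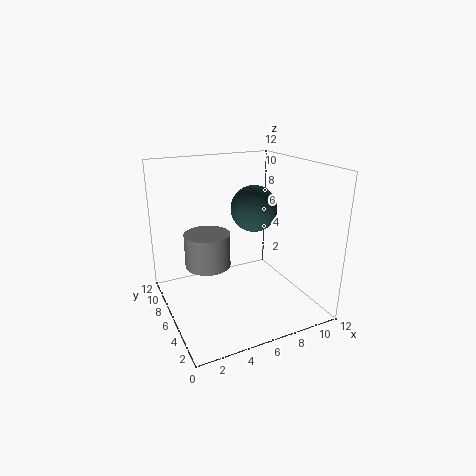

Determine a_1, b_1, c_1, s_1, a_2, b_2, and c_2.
a_1 = 4, b_1 = 8, c_1 = 3, s_1 = 2, a_2 = 8, b_2 = 7, c_2 = 8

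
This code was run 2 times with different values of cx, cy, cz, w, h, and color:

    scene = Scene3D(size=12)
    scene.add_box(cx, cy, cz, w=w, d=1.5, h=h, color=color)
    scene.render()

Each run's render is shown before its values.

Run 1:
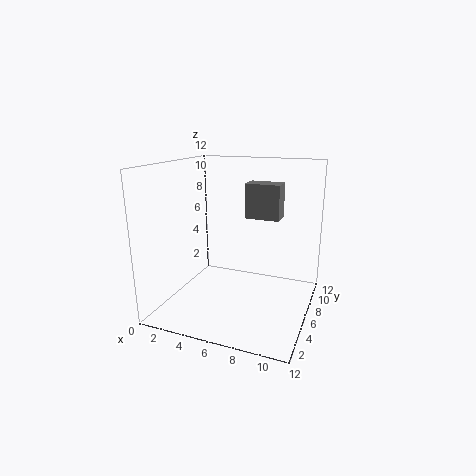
cx = 7.5, cy = 3.5, cz = 8.5, w = 2.5, h = 2.5, color = 'gray'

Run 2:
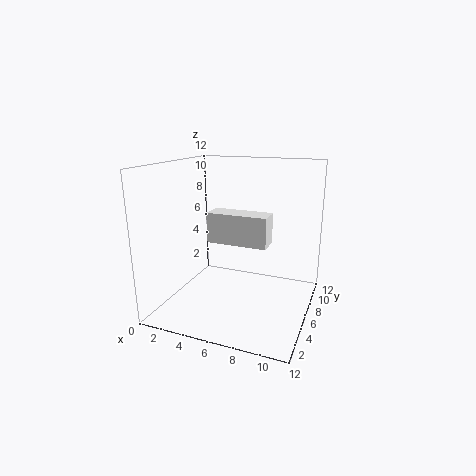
cx = 6, cy = 0.5, cz = 7.5, w = 4, h = 2, color = 'white'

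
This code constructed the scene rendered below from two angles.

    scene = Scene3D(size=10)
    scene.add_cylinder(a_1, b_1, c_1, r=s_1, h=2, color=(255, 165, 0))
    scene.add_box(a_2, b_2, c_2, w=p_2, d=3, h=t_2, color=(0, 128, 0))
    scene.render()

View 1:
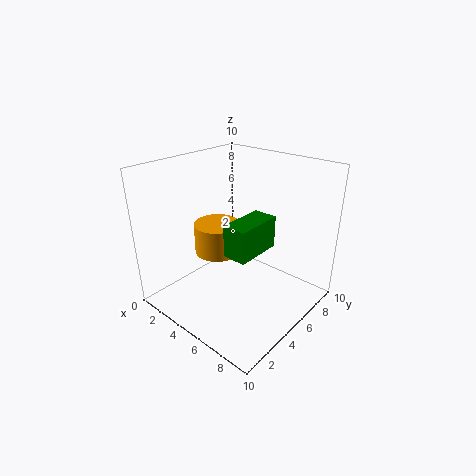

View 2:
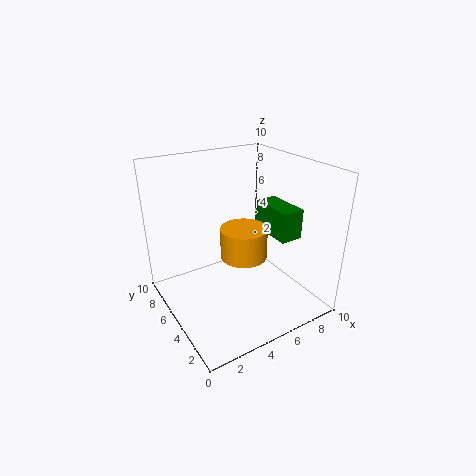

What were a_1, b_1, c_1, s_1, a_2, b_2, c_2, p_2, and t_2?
a_1 = 4.5
b_1 = 3.5
c_1 = 4.5
s_1 = 1.5
a_2 = 6.5
b_2 = 2
c_2 = 5.5
p_2 = 1.5
t_2 = 2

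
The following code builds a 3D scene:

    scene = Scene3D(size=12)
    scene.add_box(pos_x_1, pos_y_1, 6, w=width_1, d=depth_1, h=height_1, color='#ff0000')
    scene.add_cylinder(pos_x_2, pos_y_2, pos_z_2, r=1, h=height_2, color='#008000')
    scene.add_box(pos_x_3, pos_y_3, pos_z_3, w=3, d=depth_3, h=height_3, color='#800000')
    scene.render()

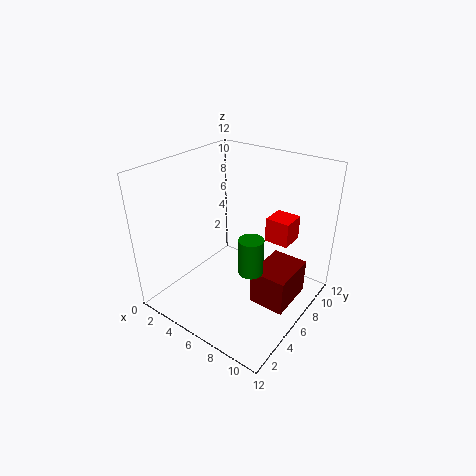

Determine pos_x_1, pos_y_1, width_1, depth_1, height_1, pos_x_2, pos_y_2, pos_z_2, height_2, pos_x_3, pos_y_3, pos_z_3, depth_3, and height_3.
pos_x_1 = 8; pos_y_1 = 7; width_1 = 2; depth_1 = 2; height_1 = 2; pos_x_2 = 8; pos_y_2 = 5; pos_z_2 = 4; height_2 = 3; pos_x_3 = 8; pos_y_3 = 5; pos_z_3 = 1; depth_3 = 4; height_3 = 3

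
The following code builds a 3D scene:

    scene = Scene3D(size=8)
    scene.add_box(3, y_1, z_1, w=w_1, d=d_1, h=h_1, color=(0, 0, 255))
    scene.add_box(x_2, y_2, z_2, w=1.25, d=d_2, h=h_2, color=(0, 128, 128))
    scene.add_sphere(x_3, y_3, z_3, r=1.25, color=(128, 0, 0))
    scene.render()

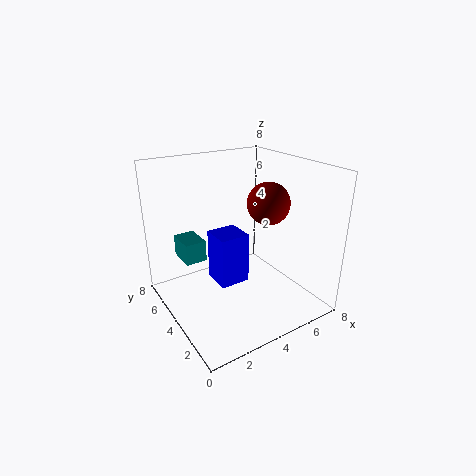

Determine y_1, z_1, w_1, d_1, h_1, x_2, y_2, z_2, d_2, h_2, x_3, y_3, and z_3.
y_1 = 4
z_1 = 1
w_1 = 1.75
d_1 = 1.75
h_1 = 3
x_2 = 1.5
y_2 = 5.5
z_2 = 2.25
d_2 = 1.75
h_2 = 1.25
x_3 = 6.25
y_3 = 4.25
z_3 = 5.5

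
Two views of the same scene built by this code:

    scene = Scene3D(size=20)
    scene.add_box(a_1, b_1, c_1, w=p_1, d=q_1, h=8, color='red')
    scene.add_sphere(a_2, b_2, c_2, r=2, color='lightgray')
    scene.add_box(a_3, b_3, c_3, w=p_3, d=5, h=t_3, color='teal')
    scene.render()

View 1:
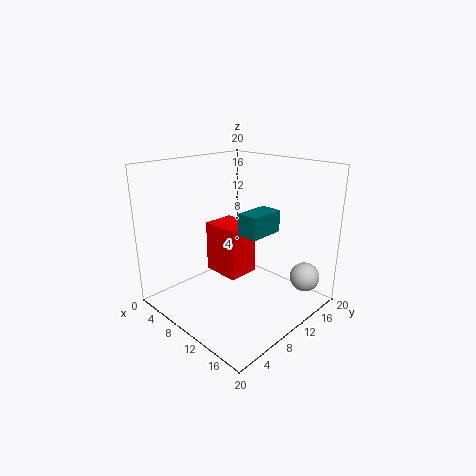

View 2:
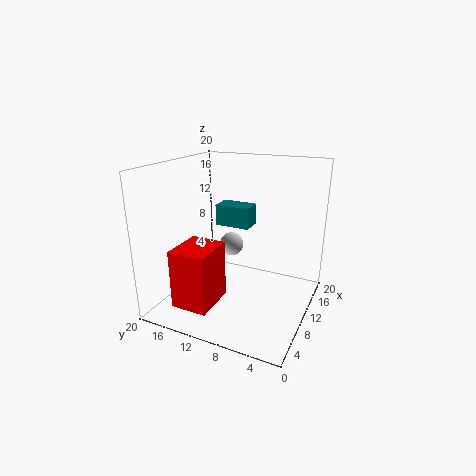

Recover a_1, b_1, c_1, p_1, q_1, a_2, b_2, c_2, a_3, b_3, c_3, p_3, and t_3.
a_1 = 2
b_1 = 11
c_1 = 2
p_1 = 6
q_1 = 5
a_2 = 18
b_2 = 15
c_2 = 5
a_3 = 11
b_3 = 9
c_3 = 11
p_3 = 3
t_3 = 3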